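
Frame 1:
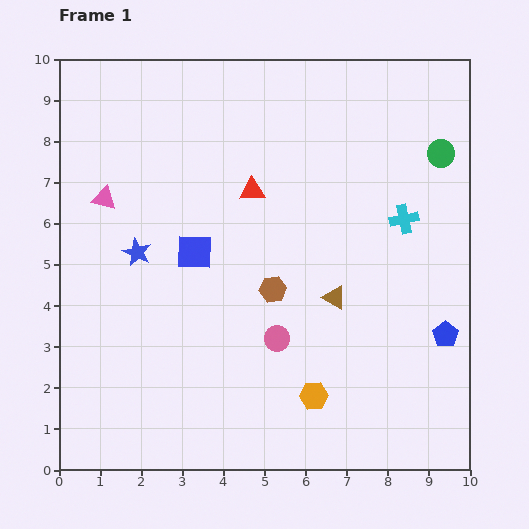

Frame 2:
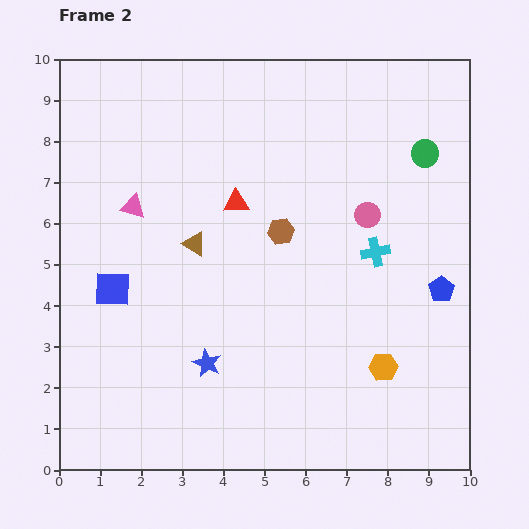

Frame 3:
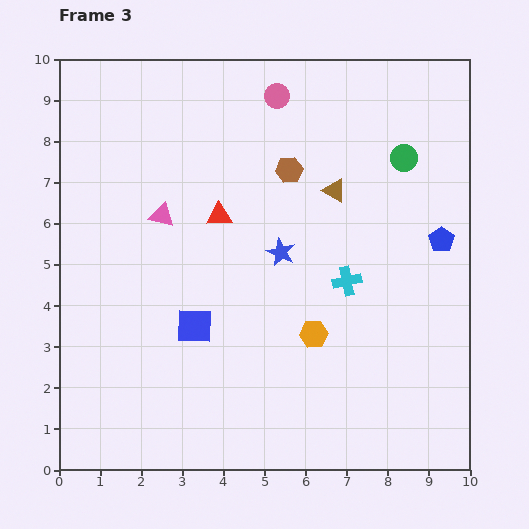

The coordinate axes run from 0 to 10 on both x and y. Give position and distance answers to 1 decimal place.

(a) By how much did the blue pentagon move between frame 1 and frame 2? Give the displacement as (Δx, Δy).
(-0.1, 1.1)

The blue pentagon was at (9.4, 3.3) in frame 1 and (9.3, 4.4) in frame 2.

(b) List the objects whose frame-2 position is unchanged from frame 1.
none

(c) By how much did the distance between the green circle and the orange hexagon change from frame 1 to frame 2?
-1.4

Distance in frame 1: 6.7. Distance in frame 2: 5.3.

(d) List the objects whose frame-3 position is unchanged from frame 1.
none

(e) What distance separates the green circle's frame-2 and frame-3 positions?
0.5

The green circle moved from (8.9, 7.7) to (8.4, 7.6), a distance of √(0.5² + 0.1²) ≈ 0.5.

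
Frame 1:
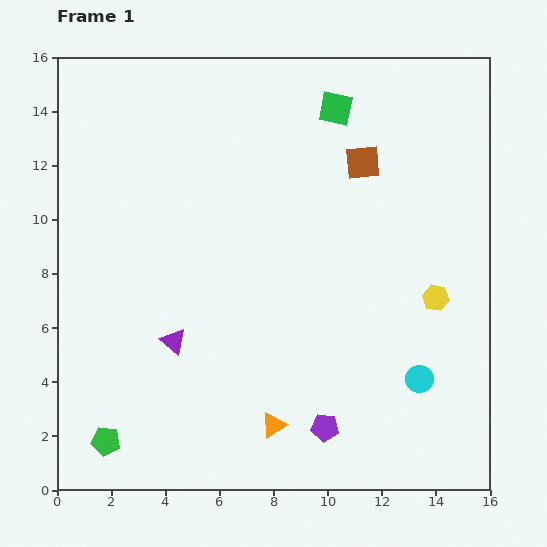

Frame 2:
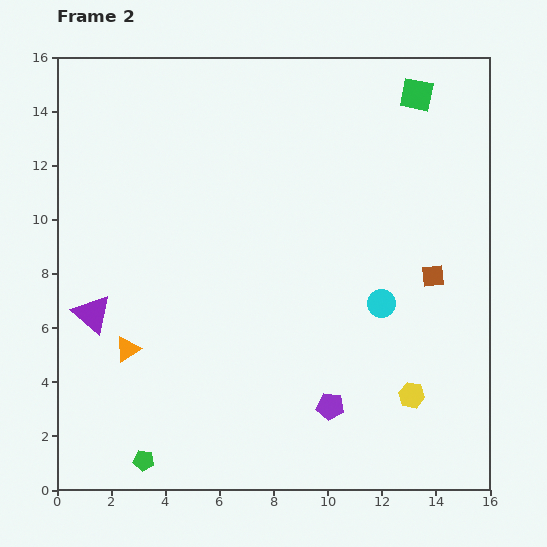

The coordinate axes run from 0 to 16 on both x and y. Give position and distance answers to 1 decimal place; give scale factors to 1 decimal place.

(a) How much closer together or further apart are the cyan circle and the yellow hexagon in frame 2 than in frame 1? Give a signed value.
+0.5

Distance in frame 1: 3.1. Distance in frame 2: 3.6.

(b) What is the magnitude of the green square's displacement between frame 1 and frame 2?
3.0

The green square moved from (10.3, 14.1) to (13.3, 14.6), a distance of √(3.0² + 0.5²) ≈ 3.0.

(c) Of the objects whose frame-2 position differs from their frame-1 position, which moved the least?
the purple pentagon

(moved 0.8)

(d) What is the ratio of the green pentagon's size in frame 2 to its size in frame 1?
0.7×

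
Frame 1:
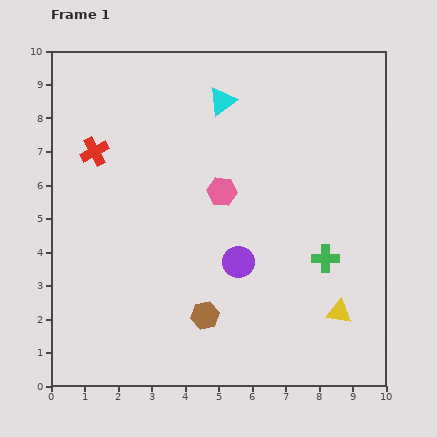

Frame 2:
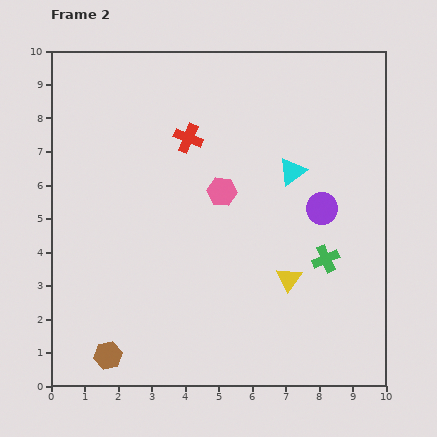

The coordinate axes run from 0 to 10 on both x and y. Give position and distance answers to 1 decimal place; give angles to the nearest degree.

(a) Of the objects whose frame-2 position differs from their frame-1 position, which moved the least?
the yellow triangle

(moved 1.8)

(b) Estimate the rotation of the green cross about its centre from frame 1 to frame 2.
23° counter-clockwise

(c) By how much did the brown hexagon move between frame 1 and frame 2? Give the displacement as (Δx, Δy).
(-2.9, -1.2)

The brown hexagon was at (4.6, 2.1) in frame 1 and (1.7, 0.9) in frame 2.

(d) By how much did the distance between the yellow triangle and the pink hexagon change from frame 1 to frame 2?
-1.7

Distance in frame 1: 5.0. Distance in frame 2: 3.3.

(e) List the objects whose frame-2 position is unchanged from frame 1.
the green cross, the pink hexagon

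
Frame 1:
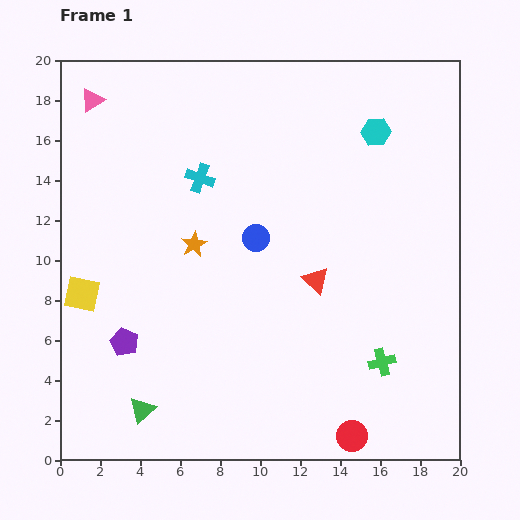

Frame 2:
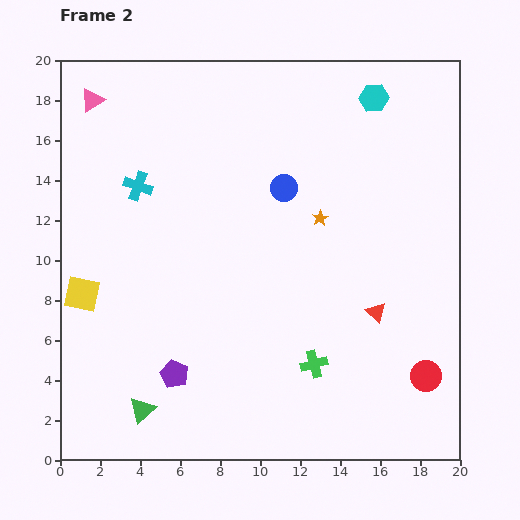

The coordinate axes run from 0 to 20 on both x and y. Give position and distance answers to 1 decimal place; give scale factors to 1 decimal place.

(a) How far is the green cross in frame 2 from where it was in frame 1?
3.4

The green cross moved from (16.1, 4.9) to (12.7, 4.8), a distance of √(3.4² + 0.1²) ≈ 3.4.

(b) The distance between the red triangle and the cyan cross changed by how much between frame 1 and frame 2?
+5.8

Distance in frame 1: 7.7. Distance in frame 2: 13.5.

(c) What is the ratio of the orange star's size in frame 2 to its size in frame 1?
0.6×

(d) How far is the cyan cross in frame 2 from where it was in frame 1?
3.1

The cyan cross moved from (7.0, 14.1) to (3.9, 13.7), a distance of √(3.1² + 0.4²) ≈ 3.1.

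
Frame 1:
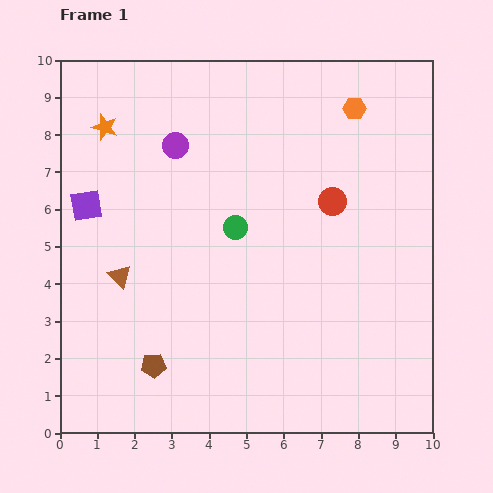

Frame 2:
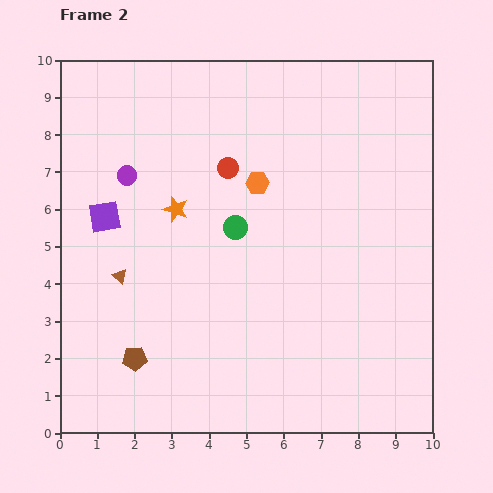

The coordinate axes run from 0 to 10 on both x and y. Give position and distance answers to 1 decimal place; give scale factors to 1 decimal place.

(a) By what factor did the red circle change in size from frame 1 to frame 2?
0.8×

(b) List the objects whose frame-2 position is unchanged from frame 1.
the brown triangle, the green circle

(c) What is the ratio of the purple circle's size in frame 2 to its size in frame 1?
0.8×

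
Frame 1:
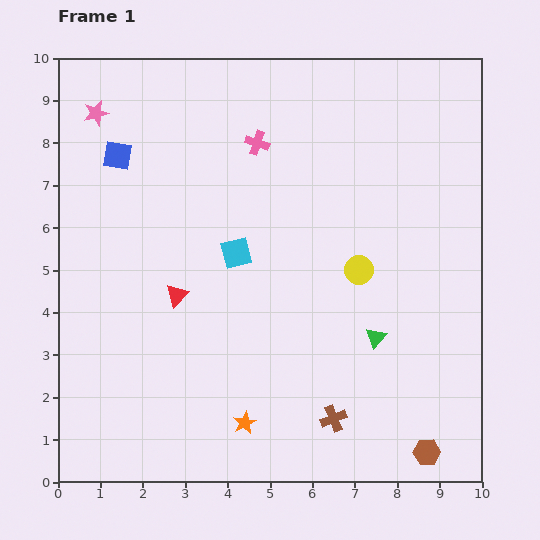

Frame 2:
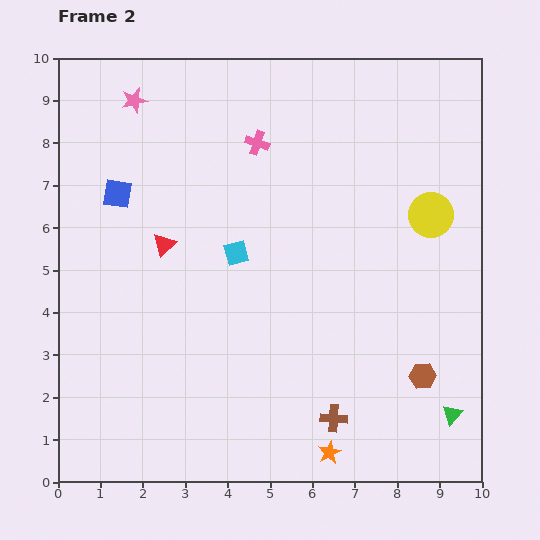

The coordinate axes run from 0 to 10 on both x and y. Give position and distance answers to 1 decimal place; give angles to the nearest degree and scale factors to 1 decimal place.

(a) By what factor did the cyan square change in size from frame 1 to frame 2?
0.8×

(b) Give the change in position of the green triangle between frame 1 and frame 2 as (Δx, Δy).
(1.8, -1.8)

The green triangle was at (7.5, 3.4) in frame 1 and (9.3, 1.6) in frame 2.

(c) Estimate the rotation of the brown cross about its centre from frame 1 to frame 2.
24° clockwise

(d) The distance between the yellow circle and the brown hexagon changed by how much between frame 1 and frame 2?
-0.8

Distance in frame 1: 4.6. Distance in frame 2: 3.8.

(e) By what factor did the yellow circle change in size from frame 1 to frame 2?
1.6×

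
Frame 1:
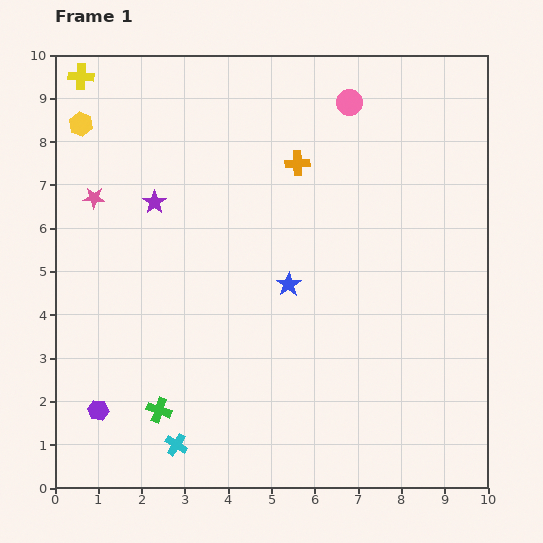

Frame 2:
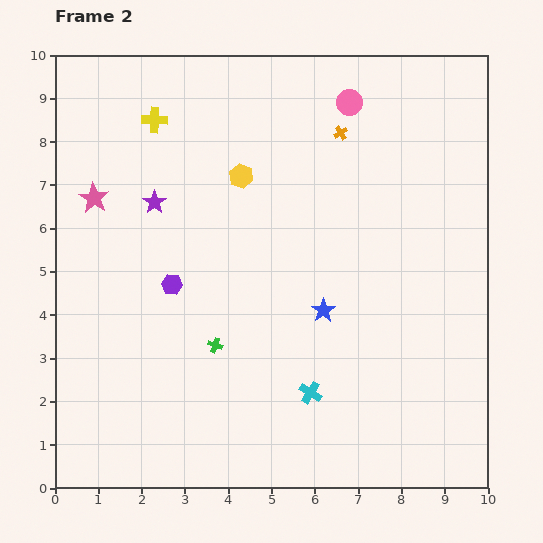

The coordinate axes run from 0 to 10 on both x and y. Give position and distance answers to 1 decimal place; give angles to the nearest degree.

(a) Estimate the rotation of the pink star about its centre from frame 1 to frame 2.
27° clockwise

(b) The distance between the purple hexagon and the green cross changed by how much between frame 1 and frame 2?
+0.3

Distance in frame 1: 1.4. Distance in frame 2: 1.7.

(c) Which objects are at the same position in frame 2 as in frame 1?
the pink star, the pink circle, the purple star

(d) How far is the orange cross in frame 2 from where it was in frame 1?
1.2

The orange cross moved from (5.6, 7.5) to (6.6, 8.2), a distance of √(1.0² + 0.7²) ≈ 1.2.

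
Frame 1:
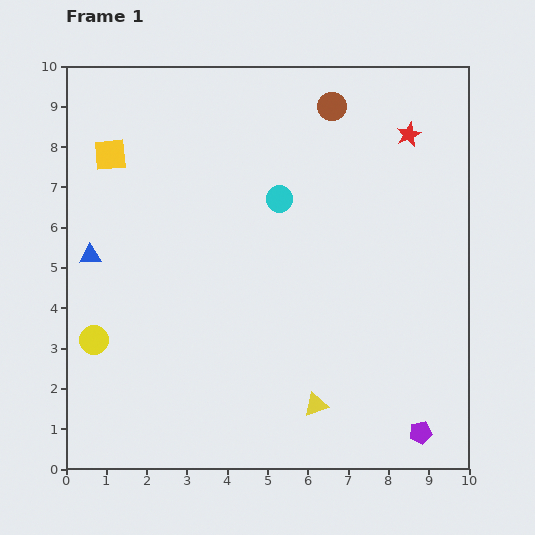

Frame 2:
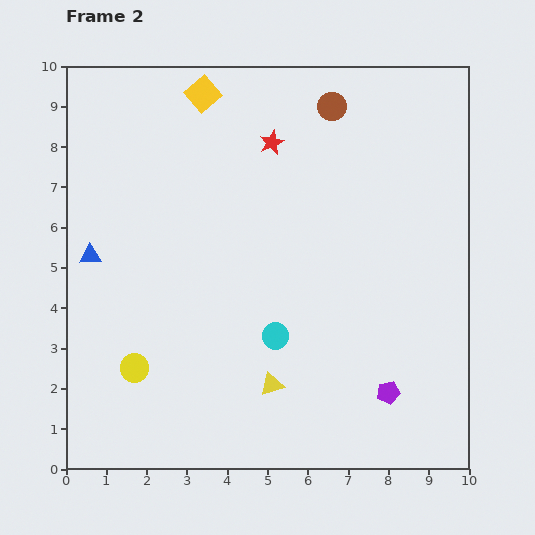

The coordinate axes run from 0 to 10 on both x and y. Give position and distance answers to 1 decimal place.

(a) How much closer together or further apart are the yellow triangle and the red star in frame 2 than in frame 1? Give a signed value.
-1.1

Distance in frame 1: 7.1. Distance in frame 2: 6.0.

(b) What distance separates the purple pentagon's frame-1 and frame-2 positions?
1.3

The purple pentagon moved from (8.8, 0.9) to (8.0, 1.9), a distance of √(0.8² + 1.0²) ≈ 1.3.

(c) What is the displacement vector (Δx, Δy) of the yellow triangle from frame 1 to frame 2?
(-1.1, 0.5)

The yellow triangle was at (6.2, 1.6) in frame 1 and (5.1, 2.1) in frame 2.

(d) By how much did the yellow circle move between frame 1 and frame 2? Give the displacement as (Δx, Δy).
(1.0, -0.7)

The yellow circle was at (0.7, 3.2) in frame 1 and (1.7, 2.5) in frame 2.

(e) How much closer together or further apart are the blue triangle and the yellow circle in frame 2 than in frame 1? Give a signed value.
+0.9

Distance in frame 1: 2.1. Distance in frame 2: 3.0.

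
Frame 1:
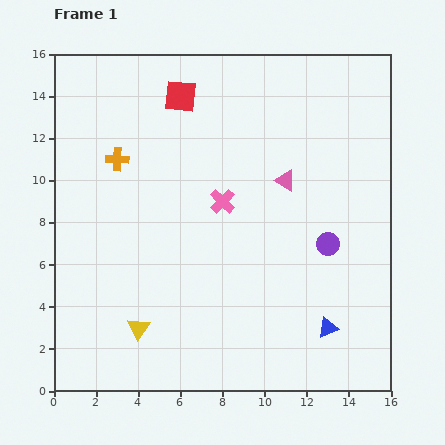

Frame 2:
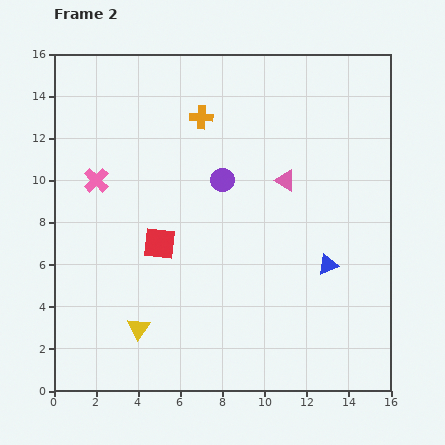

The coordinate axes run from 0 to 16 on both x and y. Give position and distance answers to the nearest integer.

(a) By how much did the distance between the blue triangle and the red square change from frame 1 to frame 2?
-5

Distance in frame 1: 13. Distance in frame 2: 8.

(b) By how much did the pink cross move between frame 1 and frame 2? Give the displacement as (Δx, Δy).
(-6, 1)

The pink cross was at (8, 9) in frame 1 and (2, 10) in frame 2.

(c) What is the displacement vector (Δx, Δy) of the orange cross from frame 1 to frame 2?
(4, 2)

The orange cross was at (3, 11) in frame 1 and (7, 13) in frame 2.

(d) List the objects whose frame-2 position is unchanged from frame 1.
the yellow triangle, the pink triangle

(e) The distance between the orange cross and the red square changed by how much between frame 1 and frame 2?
+2

Distance in frame 1: 4. Distance in frame 2: 6.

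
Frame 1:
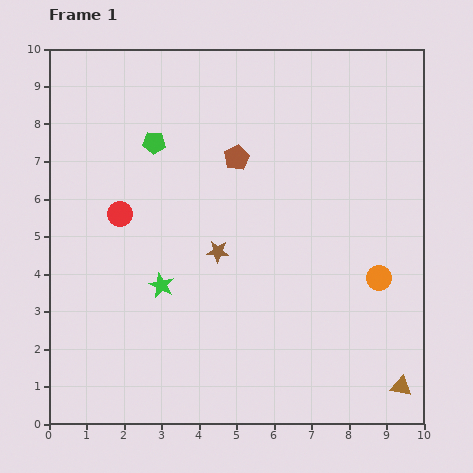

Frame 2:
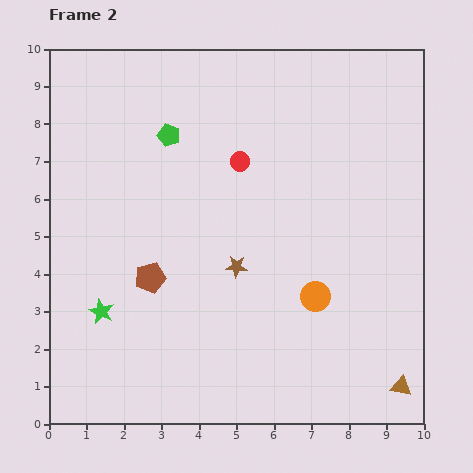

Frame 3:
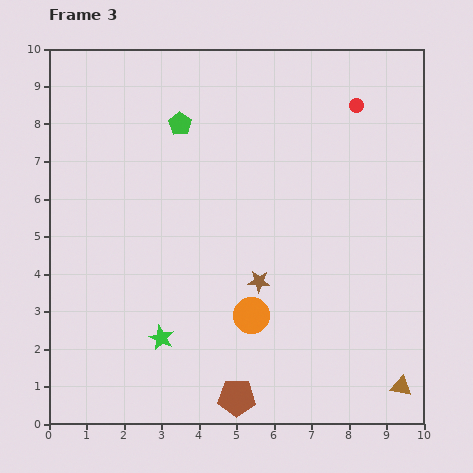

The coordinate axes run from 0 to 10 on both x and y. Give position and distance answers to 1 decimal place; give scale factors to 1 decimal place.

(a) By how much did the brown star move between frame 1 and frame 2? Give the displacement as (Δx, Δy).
(0.5, -0.4)

The brown star was at (4.5, 4.6) in frame 1 and (5.0, 4.2) in frame 2.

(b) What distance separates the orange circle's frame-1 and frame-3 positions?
3.5

The orange circle moved from (8.8, 3.9) to (5.4, 2.9), a distance of √(3.4² + 1.0²) ≈ 3.5.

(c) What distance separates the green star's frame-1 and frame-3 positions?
1.4

The green star moved from (3.0, 3.7) to (3.0, 2.3), a distance of √(0.0² + 1.4²) ≈ 1.4.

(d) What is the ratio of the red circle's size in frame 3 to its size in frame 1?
0.6×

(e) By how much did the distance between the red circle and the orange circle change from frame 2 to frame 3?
+2.2

Distance in frame 2: 4.1. Distance in frame 3: 6.3.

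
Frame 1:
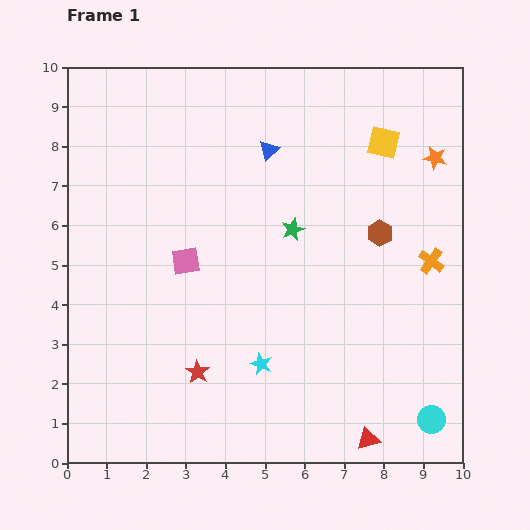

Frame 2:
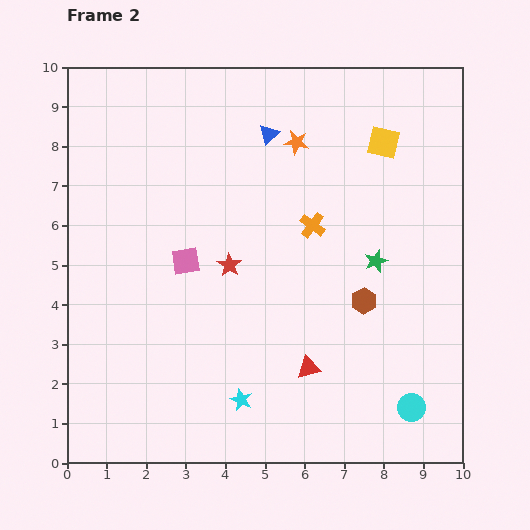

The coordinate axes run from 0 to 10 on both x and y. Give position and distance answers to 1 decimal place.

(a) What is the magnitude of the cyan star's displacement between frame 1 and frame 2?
1.0

The cyan star moved from (4.9, 2.5) to (4.4, 1.6), a distance of √(0.5² + 0.9²) ≈ 1.0.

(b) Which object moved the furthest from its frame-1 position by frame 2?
the orange star

(moved 3.5; next 3.1)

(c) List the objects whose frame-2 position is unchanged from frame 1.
the yellow square, the pink square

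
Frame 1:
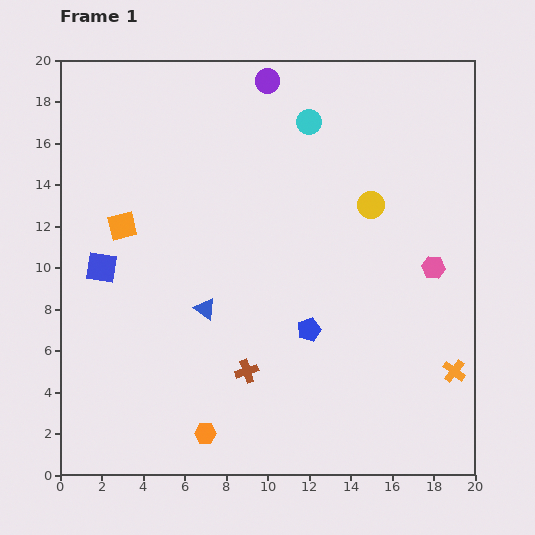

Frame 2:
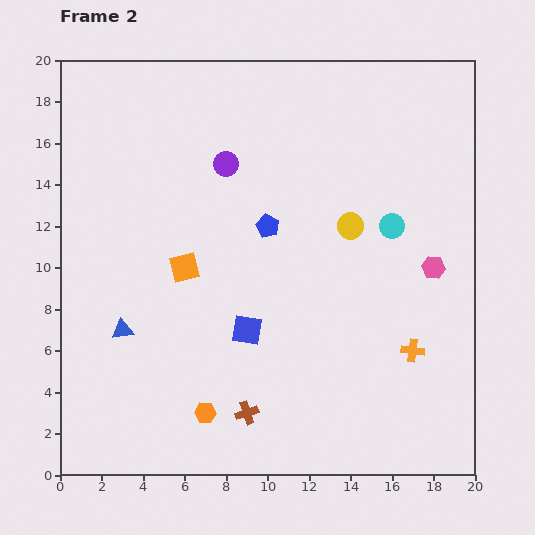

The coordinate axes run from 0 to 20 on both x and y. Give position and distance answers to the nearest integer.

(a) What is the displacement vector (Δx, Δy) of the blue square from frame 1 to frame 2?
(7, -3)

The blue square was at (2, 10) in frame 1 and (9, 7) in frame 2.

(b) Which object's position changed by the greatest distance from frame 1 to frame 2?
the blue square

(moved 8; next 6)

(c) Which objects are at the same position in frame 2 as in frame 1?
the pink hexagon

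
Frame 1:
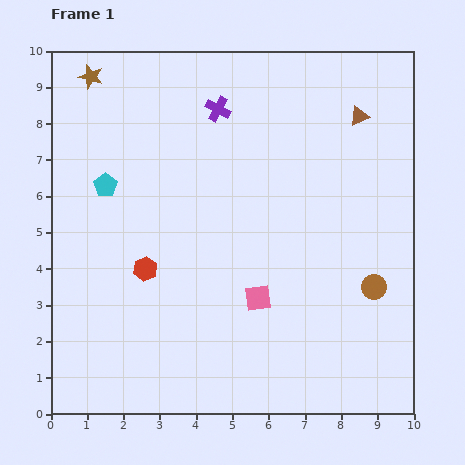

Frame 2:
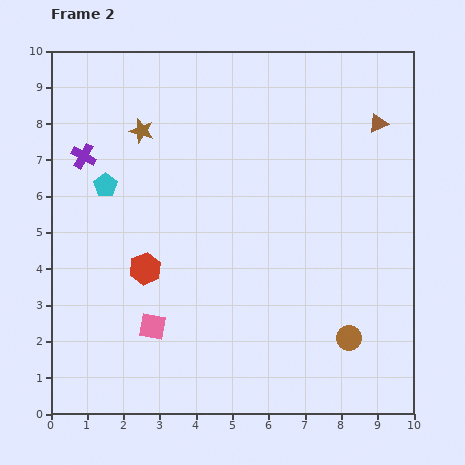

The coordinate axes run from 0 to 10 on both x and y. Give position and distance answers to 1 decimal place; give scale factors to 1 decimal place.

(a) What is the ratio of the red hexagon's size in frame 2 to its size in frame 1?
1.3×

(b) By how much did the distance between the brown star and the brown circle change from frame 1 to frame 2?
-1.6

Distance in frame 1: 9.7. Distance in frame 2: 8.1.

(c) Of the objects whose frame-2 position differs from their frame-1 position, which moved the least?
the brown triangle

(moved 0.5)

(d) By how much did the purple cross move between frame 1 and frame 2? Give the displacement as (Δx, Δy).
(-3.7, -1.3)

The purple cross was at (4.6, 8.4) in frame 1 and (0.9, 7.1) in frame 2.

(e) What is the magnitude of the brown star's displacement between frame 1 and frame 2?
2.1

The brown star moved from (1.1, 9.3) to (2.5, 7.8), a distance of √(1.4² + 1.5²) ≈ 2.1.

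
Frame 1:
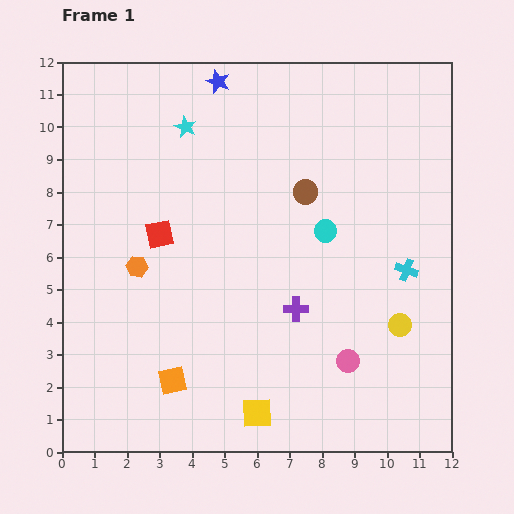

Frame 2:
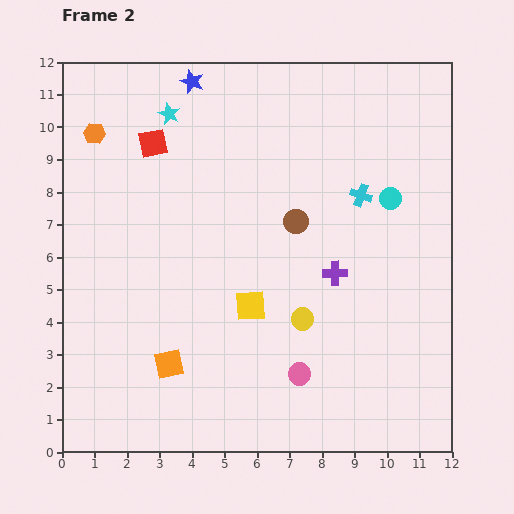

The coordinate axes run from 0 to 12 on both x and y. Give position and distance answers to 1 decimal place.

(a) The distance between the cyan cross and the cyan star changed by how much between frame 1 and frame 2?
-1.7

Distance in frame 1: 8.1. Distance in frame 2: 6.4.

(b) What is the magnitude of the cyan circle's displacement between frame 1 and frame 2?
2.2

The cyan circle moved from (8.1, 6.8) to (10.1, 7.8), a distance of √(2.0² + 1.0²) ≈ 2.2.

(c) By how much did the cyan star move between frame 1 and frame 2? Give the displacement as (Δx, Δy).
(-0.5, 0.4)

The cyan star was at (3.8, 10.0) in frame 1 and (3.3, 10.4) in frame 2.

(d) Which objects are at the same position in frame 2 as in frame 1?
none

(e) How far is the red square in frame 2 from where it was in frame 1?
2.8

The red square moved from (3.0, 6.7) to (2.8, 9.5), a distance of √(0.2² + 2.8²) ≈ 2.8.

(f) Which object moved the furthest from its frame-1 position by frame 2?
the orange hexagon

(moved 4.3; next 3.3)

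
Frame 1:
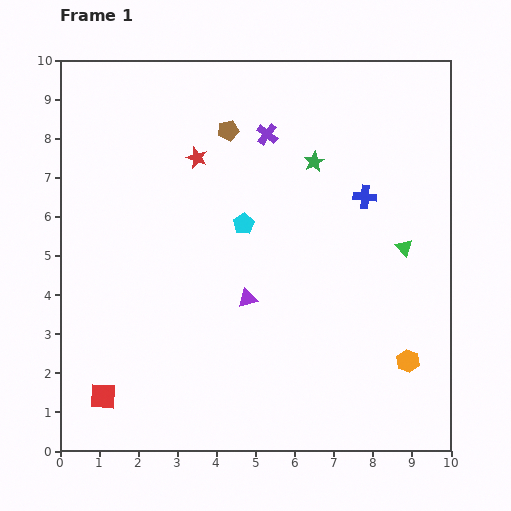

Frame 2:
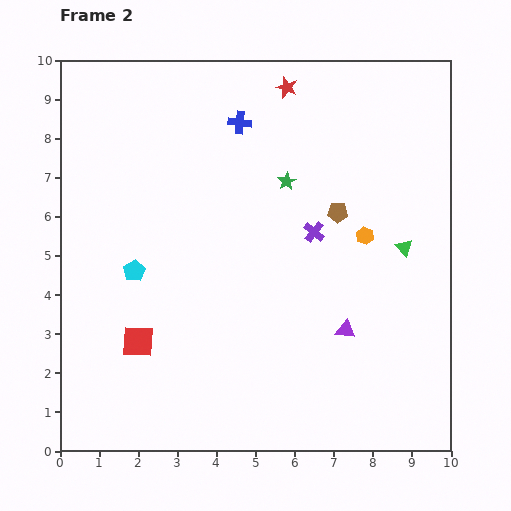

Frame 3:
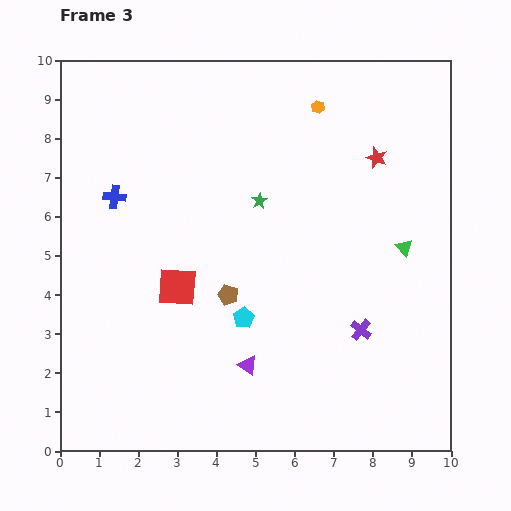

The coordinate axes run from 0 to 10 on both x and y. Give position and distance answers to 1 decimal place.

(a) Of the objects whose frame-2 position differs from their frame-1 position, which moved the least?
the green star

(moved 0.9)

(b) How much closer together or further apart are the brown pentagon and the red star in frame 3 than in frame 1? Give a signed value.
+4.1

Distance in frame 1: 1.1. Distance in frame 3: 5.2.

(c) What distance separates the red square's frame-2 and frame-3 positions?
1.7

The red square moved from (2.0, 2.8) to (3.0, 4.2), a distance of √(1.0² + 1.4²) ≈ 1.7.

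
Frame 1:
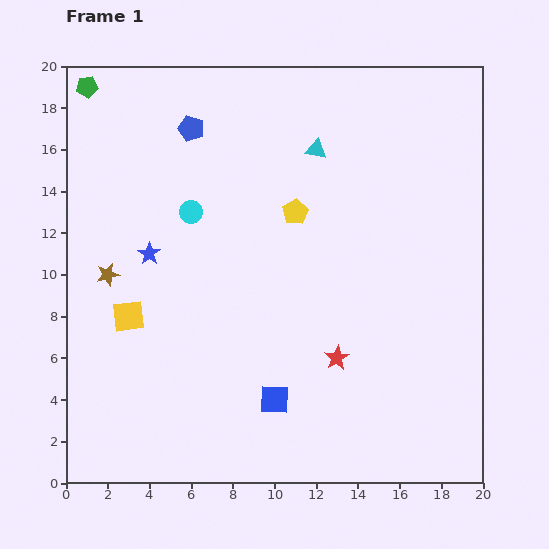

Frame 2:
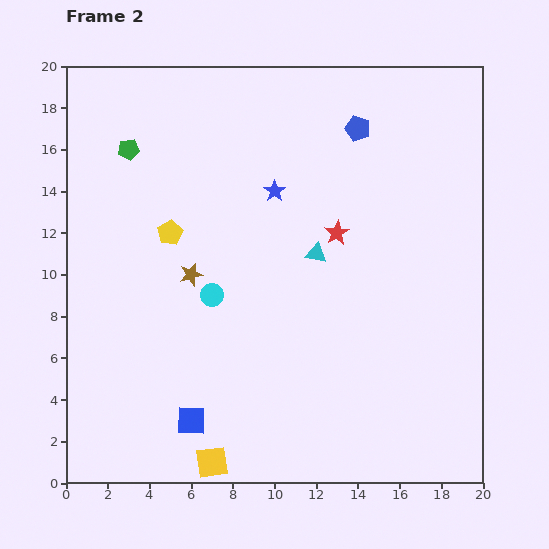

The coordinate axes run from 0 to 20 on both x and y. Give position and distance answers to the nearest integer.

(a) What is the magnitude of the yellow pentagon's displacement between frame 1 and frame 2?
6

The yellow pentagon moved from (11, 13) to (5, 12), a distance of √(6² + 1²) ≈ 6.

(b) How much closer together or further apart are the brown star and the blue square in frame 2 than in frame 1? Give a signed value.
-3

Distance in frame 1: 10. Distance in frame 2: 7.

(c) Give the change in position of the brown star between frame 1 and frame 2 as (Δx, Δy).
(4, 0)

The brown star was at (2, 10) in frame 1 and (6, 10) in frame 2.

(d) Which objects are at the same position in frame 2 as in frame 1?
none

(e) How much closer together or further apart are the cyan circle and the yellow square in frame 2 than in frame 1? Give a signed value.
+2

Distance in frame 1: 6. Distance in frame 2: 8.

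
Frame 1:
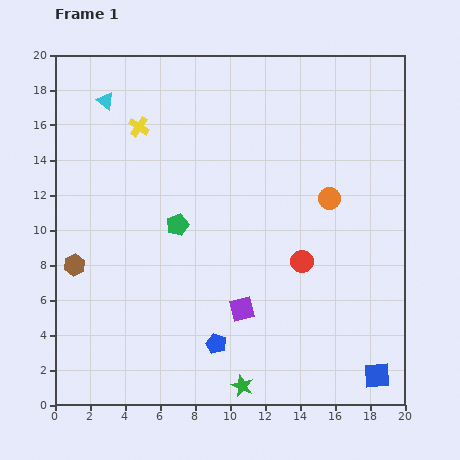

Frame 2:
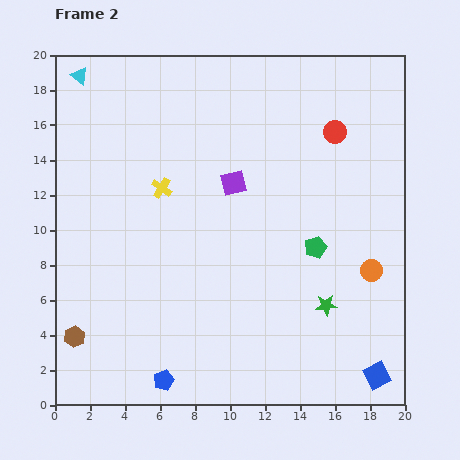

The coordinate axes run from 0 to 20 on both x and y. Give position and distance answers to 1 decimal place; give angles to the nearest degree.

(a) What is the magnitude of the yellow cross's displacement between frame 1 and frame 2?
3.7

The yellow cross moved from (4.8, 15.9) to (6.1, 12.4), a distance of √(1.3² + 3.5²) ≈ 3.7.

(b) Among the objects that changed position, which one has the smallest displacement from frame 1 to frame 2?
the cyan triangle

(moved 2.1)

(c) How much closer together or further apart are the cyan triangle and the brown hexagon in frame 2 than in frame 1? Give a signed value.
+5.3

Distance in frame 1: 9.6. Distance in frame 2: 14.9.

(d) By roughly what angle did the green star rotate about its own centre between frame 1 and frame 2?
29° counter-clockwise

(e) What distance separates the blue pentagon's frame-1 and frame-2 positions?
3.7

The blue pentagon moved from (9.2, 3.5) to (6.2, 1.4), a distance of √(3.0² + 2.1²) ≈ 3.7.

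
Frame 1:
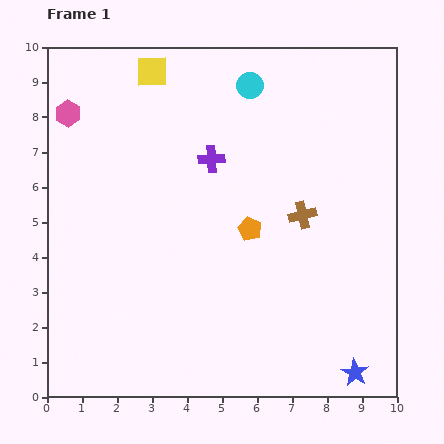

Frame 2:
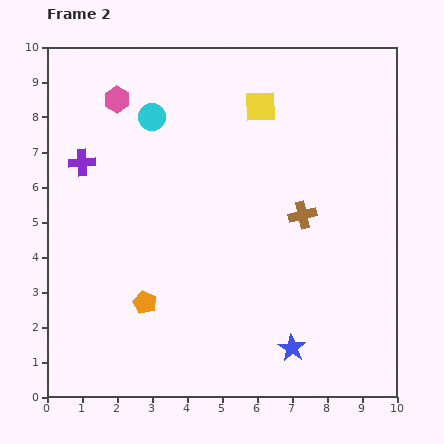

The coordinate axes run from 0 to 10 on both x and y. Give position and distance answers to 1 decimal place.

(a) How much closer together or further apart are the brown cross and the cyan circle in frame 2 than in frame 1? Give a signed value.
+1.1

Distance in frame 1: 4.0. Distance in frame 2: 5.1.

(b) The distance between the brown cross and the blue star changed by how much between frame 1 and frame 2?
-0.9

Distance in frame 1: 4.7. Distance in frame 2: 3.8.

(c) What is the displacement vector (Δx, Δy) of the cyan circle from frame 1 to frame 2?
(-2.8, -0.9)

The cyan circle was at (5.8, 8.9) in frame 1 and (3.0, 8.0) in frame 2.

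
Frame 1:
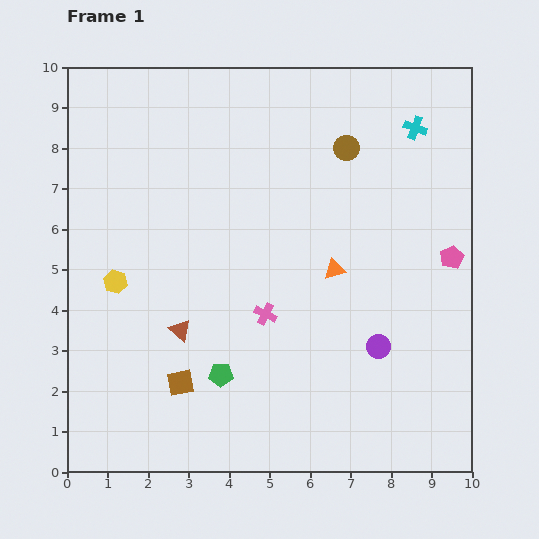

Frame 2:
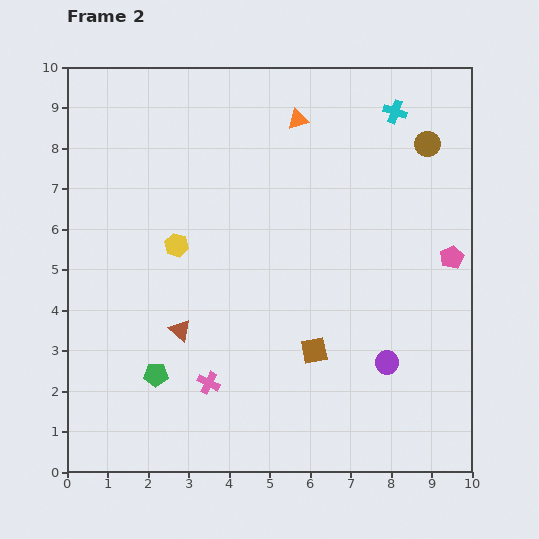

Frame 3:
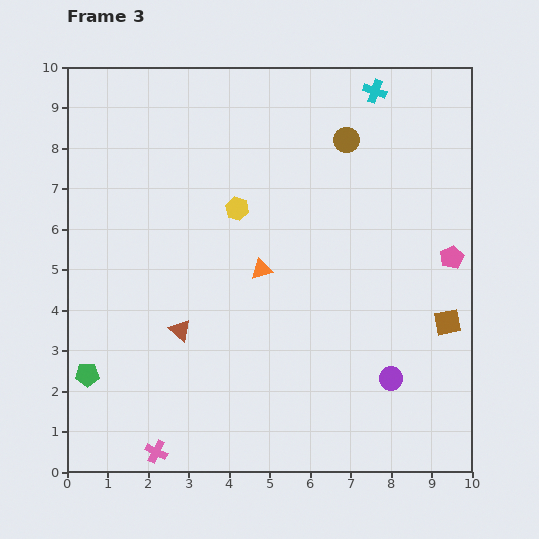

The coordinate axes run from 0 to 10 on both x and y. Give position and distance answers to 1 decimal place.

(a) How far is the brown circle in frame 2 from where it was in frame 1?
2.0

The brown circle moved from (6.9, 8.0) to (8.9, 8.1), a distance of √(2.0² + 0.1²) ≈ 2.0.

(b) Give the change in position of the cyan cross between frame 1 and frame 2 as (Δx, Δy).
(-0.5, 0.4)

The cyan cross was at (8.6, 8.5) in frame 1 and (8.1, 8.9) in frame 2.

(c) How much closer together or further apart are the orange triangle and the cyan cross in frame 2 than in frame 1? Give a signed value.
-1.6

Distance in frame 1: 4.0. Distance in frame 2: 2.4.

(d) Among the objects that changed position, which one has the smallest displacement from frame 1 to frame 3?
the brown circle

(moved 0.2)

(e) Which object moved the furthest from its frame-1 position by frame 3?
the brown square

(moved 6.8; next 4.3)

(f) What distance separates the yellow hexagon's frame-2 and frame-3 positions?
1.7

The yellow hexagon moved from (2.7, 5.6) to (4.2, 6.5), a distance of √(1.5² + 0.9²) ≈ 1.7.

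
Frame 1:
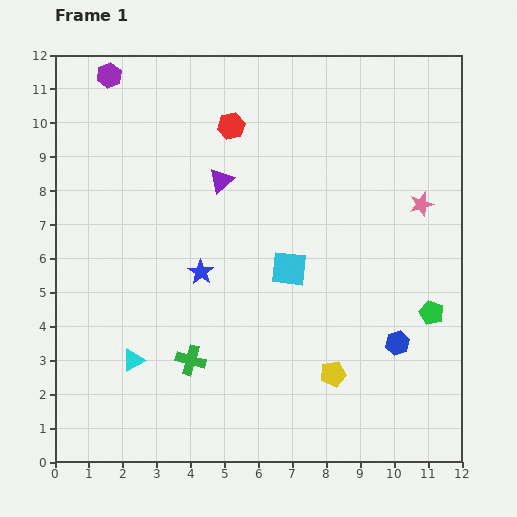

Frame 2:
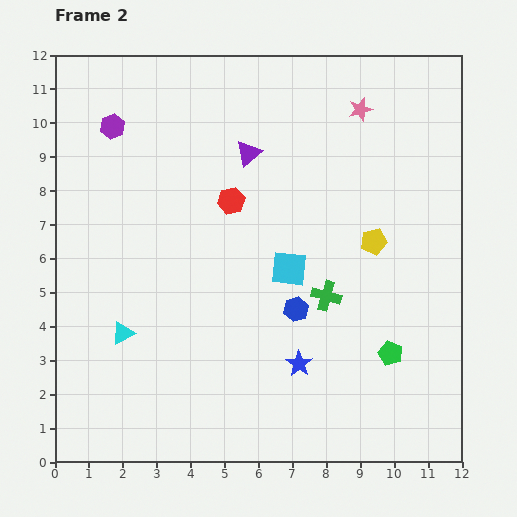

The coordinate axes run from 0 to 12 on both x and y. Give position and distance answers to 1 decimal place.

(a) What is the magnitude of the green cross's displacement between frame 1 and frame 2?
4.4

The green cross moved from (4.0, 3.0) to (8.0, 4.9), a distance of √(4.0² + 1.9²) ≈ 4.4.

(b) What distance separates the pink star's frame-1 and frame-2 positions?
3.3

The pink star moved from (10.8, 7.6) to (9.0, 10.4), a distance of √(1.8² + 2.8²) ≈ 3.3.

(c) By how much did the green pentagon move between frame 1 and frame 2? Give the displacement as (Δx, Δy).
(-1.2, -1.2)

The green pentagon was at (11.1, 4.4) in frame 1 and (9.9, 3.2) in frame 2.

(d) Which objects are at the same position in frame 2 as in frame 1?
the cyan square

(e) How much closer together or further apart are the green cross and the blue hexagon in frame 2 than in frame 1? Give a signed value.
-5.1

Distance in frame 1: 6.1. Distance in frame 2: 1.0.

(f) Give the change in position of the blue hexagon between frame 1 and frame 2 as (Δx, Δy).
(-3.0, 1.0)

The blue hexagon was at (10.1, 3.5) in frame 1 and (7.1, 4.5) in frame 2.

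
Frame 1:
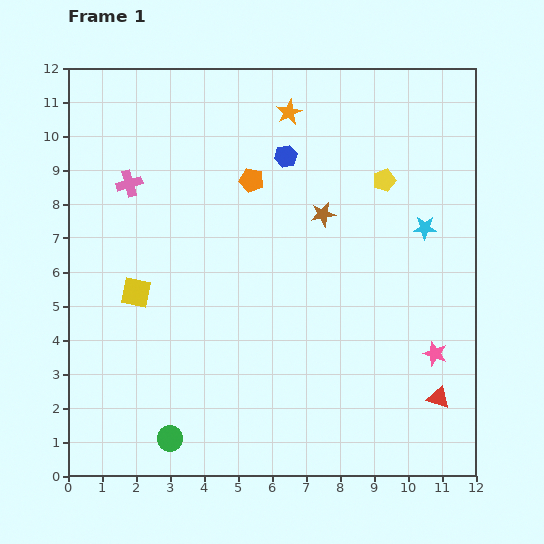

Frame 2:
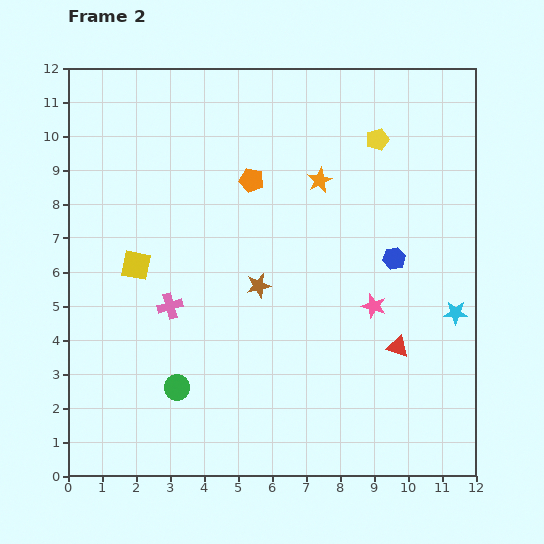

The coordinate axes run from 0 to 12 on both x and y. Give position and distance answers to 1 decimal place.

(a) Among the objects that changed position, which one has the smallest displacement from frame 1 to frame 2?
the yellow square

(moved 0.8)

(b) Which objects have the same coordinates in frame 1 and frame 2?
the orange pentagon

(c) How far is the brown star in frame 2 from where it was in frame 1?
2.8

The brown star moved from (7.5, 7.7) to (5.6, 5.6), a distance of √(1.9² + 2.1²) ≈ 2.8.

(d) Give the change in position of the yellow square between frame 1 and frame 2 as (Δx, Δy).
(0.0, 0.8)

The yellow square was at (2.0, 5.4) in frame 1 and (2.0, 6.2) in frame 2.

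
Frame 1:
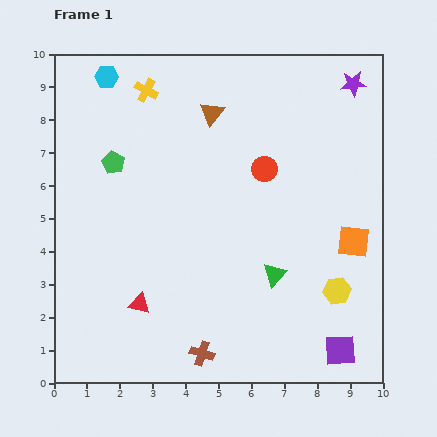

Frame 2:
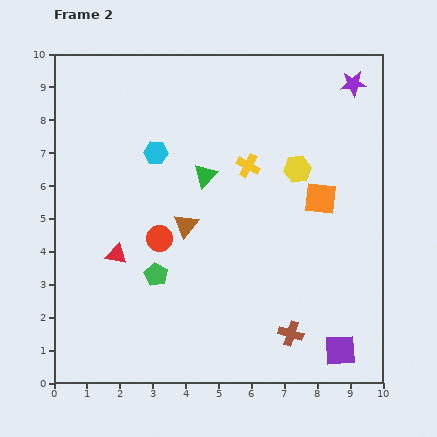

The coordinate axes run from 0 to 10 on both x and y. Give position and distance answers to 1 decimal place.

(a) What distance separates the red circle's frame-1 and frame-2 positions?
3.8

The red circle moved from (6.4, 6.5) to (3.2, 4.4), a distance of √(3.2² + 2.1²) ≈ 3.8.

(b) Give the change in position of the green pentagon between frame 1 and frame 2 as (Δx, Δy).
(1.3, -3.4)

The green pentagon was at (1.8, 6.7) in frame 1 and (3.1, 3.3) in frame 2.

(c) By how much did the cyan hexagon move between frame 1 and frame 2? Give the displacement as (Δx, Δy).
(1.5, -2.3)

The cyan hexagon was at (1.6, 9.3) in frame 1 and (3.1, 7.0) in frame 2.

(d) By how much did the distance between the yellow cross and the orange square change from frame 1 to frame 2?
-5.4

Distance in frame 1: 7.8. Distance in frame 2: 2.4.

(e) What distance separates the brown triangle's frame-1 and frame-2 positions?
3.5

The brown triangle moved from (4.8, 8.2) to (4.0, 4.8), a distance of √(0.8² + 3.4²) ≈ 3.5.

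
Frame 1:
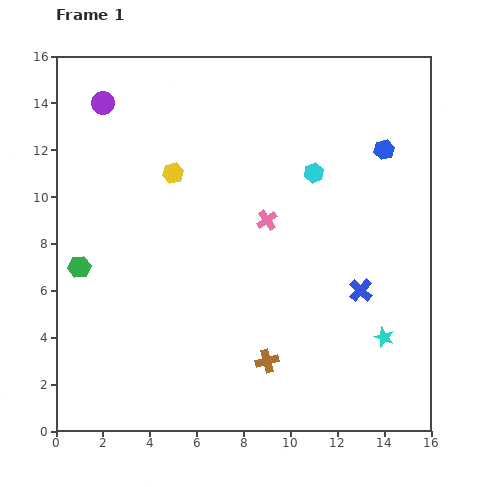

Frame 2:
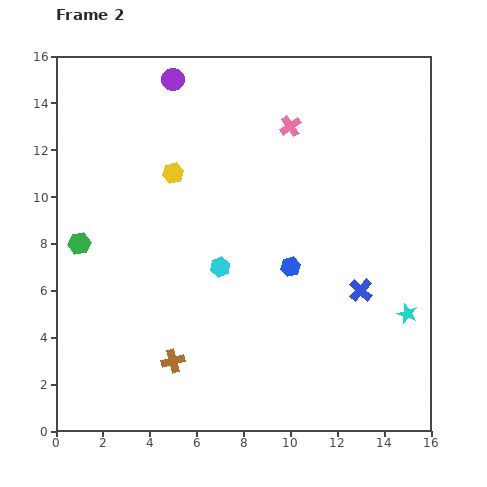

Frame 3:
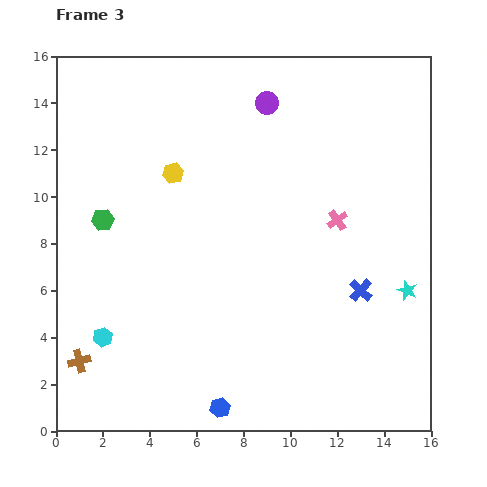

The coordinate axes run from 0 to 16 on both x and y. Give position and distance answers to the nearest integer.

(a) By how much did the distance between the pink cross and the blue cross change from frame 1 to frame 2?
+3

Distance in frame 1: 5. Distance in frame 2: 8.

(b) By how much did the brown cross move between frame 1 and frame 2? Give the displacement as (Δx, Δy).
(-4, 0)

The brown cross was at (9, 3) in frame 1 and (5, 3) in frame 2.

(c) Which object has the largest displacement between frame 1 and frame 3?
the blue hexagon

(moved 13; next 11)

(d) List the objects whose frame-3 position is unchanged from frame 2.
the blue cross, the yellow hexagon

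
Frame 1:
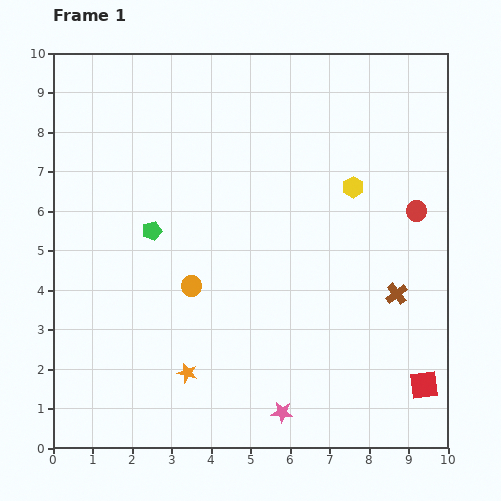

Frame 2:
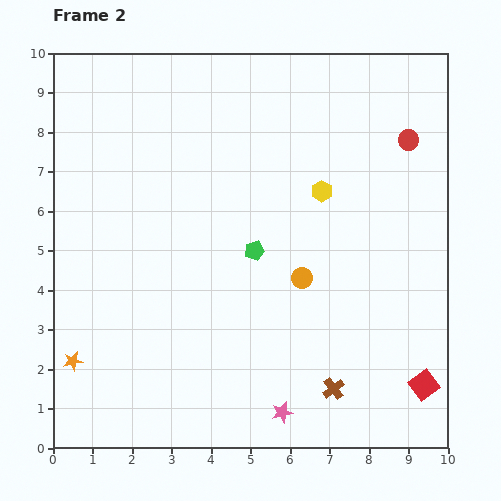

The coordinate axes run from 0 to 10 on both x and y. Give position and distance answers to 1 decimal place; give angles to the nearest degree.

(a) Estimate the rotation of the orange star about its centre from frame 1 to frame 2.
26° counter-clockwise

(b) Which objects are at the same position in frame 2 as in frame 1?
the red square, the pink star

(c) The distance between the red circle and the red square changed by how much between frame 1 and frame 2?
+1.8

Distance in frame 1: 4.4. Distance in frame 2: 6.2.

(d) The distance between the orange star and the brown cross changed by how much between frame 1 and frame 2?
+0.9

Distance in frame 1: 5.7. Distance in frame 2: 6.6.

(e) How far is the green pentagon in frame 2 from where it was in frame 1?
2.6

The green pentagon moved from (2.5, 5.5) to (5.1, 5.0), a distance of √(2.6² + 0.5²) ≈ 2.6.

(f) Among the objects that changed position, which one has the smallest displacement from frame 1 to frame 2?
the yellow hexagon

(moved 0.8)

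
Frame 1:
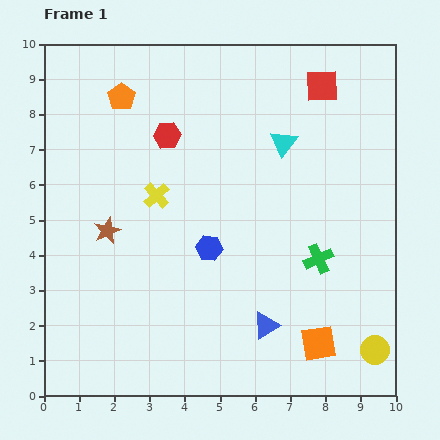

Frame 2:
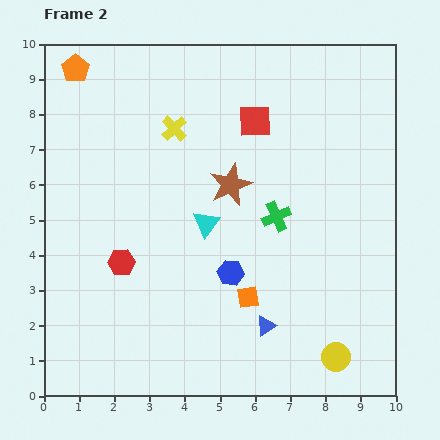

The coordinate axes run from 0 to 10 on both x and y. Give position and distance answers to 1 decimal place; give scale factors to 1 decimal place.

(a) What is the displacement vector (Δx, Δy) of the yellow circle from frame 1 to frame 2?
(-1.1, -0.2)

The yellow circle was at (9.4, 1.3) in frame 1 and (8.3, 1.1) in frame 2.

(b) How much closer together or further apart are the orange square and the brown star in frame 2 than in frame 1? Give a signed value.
-3.6

Distance in frame 1: 6.8. Distance in frame 2: 3.2.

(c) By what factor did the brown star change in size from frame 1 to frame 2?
1.6×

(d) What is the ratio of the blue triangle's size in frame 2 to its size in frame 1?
0.7×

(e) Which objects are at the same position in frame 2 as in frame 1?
the blue triangle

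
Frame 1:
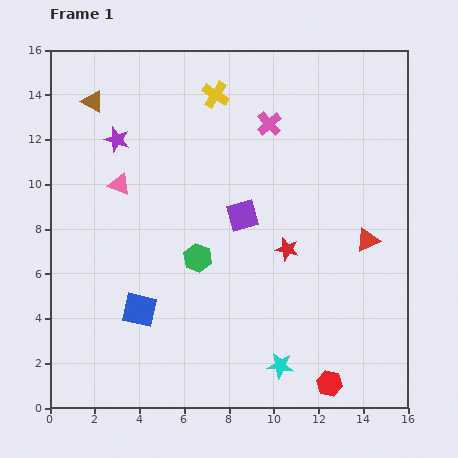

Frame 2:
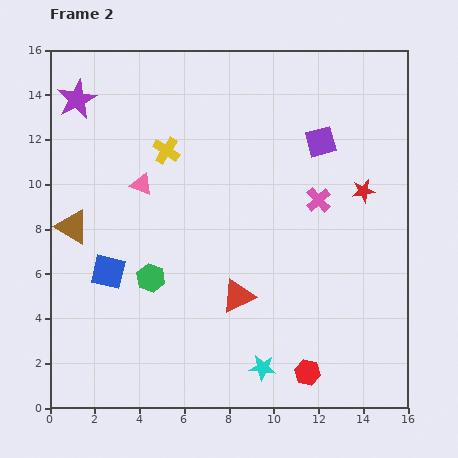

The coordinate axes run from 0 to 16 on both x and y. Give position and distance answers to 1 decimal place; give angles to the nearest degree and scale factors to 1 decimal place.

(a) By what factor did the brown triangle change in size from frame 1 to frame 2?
1.5×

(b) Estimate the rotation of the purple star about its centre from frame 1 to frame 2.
29° clockwise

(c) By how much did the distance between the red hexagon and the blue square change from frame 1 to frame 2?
+0.9

Distance in frame 1: 9.1. Distance in frame 2: 10.0.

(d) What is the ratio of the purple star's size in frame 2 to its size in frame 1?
1.6×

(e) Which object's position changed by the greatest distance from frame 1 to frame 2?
the red triangle

(moved 6.3; next 5.7)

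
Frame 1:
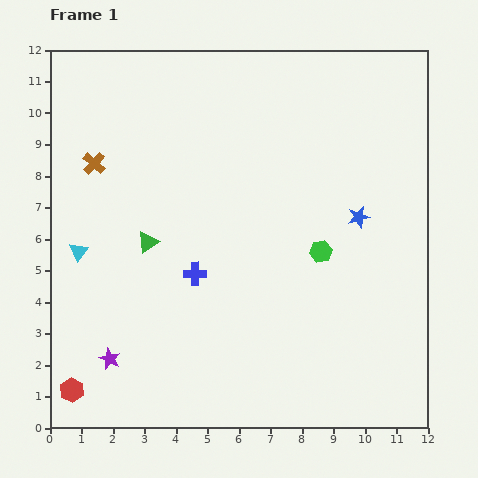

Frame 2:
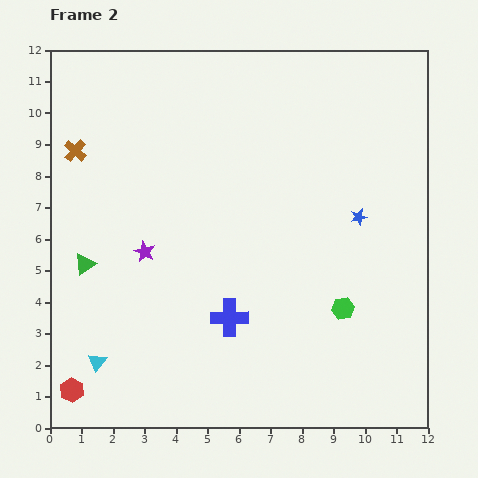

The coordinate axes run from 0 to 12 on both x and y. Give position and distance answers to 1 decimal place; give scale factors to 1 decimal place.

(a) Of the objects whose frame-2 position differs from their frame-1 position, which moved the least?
the brown cross

(moved 0.7)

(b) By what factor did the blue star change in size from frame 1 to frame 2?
0.8×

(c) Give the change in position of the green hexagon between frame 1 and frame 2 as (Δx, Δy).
(0.7, -1.8)

The green hexagon was at (8.6, 5.6) in frame 1 and (9.3, 3.8) in frame 2.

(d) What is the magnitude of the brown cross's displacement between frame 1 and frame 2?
0.7

The brown cross moved from (1.4, 8.4) to (0.8, 8.8), a distance of √(0.6² + 0.4²) ≈ 0.7.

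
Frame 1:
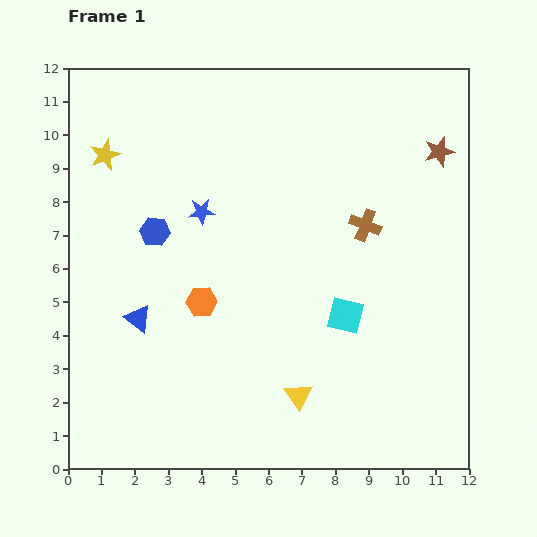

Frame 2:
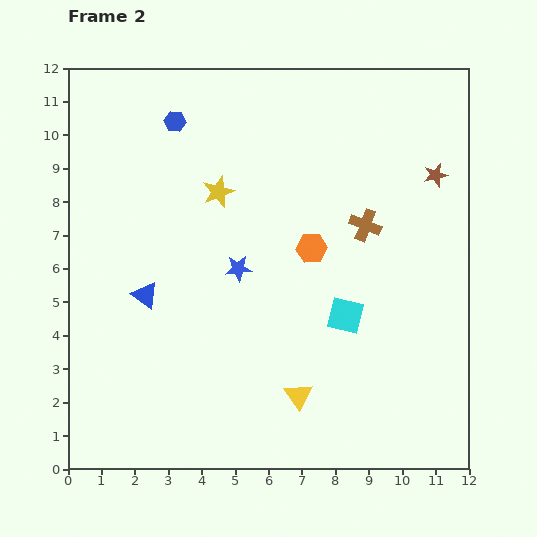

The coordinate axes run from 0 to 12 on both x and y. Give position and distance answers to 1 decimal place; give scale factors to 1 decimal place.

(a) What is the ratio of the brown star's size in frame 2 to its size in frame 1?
0.8×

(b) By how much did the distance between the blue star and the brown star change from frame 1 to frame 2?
-0.8

Distance in frame 1: 7.3. Distance in frame 2: 6.5.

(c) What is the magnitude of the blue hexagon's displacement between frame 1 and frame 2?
3.4

The blue hexagon moved from (2.6, 7.1) to (3.2, 10.4), a distance of √(0.6² + 3.3²) ≈ 3.4.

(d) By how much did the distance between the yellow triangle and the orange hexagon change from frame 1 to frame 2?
+0.4

Distance in frame 1: 4.0. Distance in frame 2: 4.4.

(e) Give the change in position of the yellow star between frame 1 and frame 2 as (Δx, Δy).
(3.4, -1.1)

The yellow star was at (1.1, 9.4) in frame 1 and (4.5, 8.3) in frame 2.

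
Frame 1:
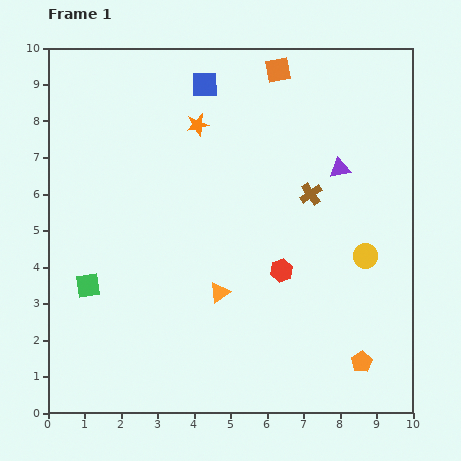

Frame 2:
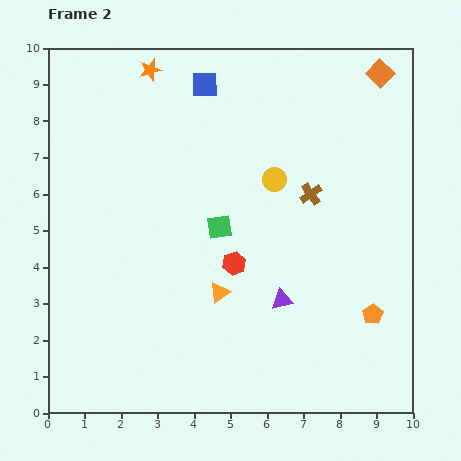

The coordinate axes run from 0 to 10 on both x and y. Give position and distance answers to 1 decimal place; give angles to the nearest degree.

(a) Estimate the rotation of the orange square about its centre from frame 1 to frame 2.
35° counter-clockwise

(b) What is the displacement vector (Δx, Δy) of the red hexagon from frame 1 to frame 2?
(-1.3, 0.2)

The red hexagon was at (6.4, 3.9) in frame 1 and (5.1, 4.1) in frame 2.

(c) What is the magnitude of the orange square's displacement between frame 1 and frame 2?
2.8

The orange square moved from (6.3, 9.4) to (9.1, 9.3), a distance of √(2.8² + 0.1²) ≈ 2.8.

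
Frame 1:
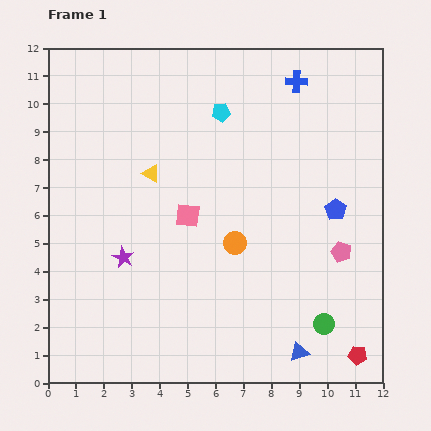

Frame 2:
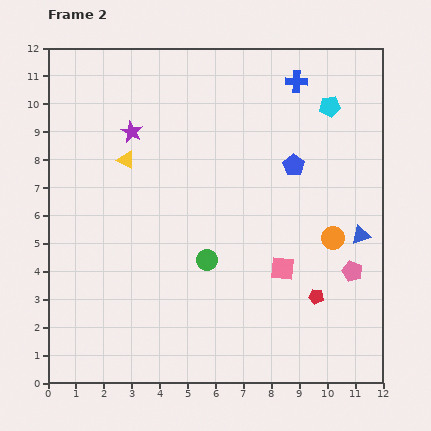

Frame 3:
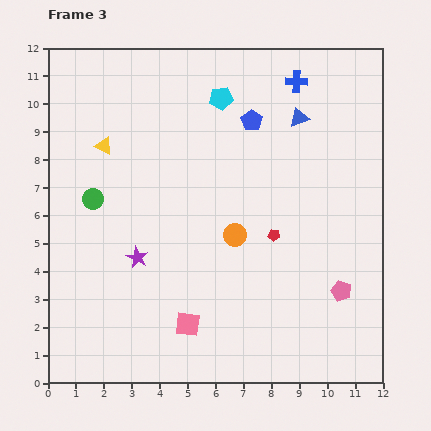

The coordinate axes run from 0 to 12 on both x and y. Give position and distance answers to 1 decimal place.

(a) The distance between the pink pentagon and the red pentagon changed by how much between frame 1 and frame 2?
-2.1

Distance in frame 1: 3.7. Distance in frame 2: 1.6.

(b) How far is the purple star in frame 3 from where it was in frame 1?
0.5

The purple star moved from (2.7, 4.5) to (3.2, 4.5), a distance of √(0.5² + 0.0²) ≈ 0.5.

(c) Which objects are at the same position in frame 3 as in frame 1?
the blue cross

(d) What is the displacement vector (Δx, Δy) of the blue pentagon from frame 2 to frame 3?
(-1.5, 1.6)

The blue pentagon was at (8.8, 7.8) in frame 2 and (7.3, 9.4) in frame 3.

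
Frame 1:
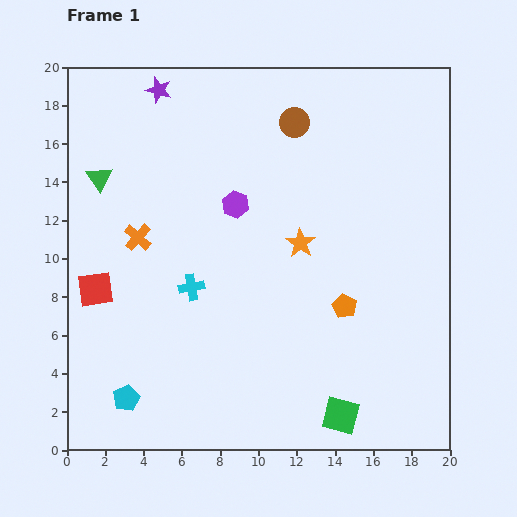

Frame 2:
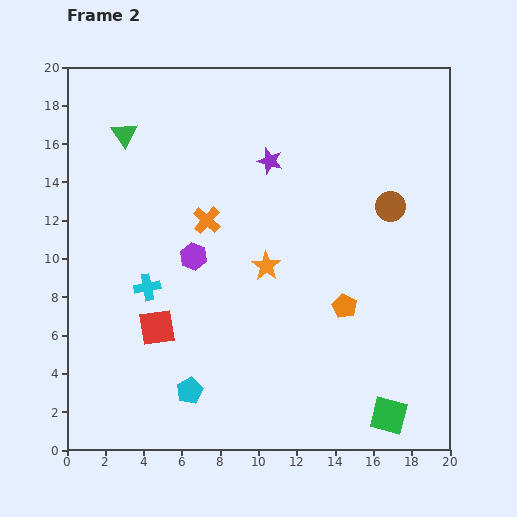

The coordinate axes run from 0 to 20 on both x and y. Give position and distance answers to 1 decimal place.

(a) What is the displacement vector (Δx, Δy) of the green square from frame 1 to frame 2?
(2.5, 0.0)

The green square was at (14.3, 1.8) in frame 1 and (16.8, 1.8) in frame 2.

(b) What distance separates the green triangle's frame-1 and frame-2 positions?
2.6

The green triangle moved from (1.7, 14.2) to (3.0, 16.5), a distance of √(1.3² + 2.3²) ≈ 2.6.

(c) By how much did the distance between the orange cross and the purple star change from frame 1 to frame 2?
-3.3

Distance in frame 1: 7.8. Distance in frame 2: 4.5.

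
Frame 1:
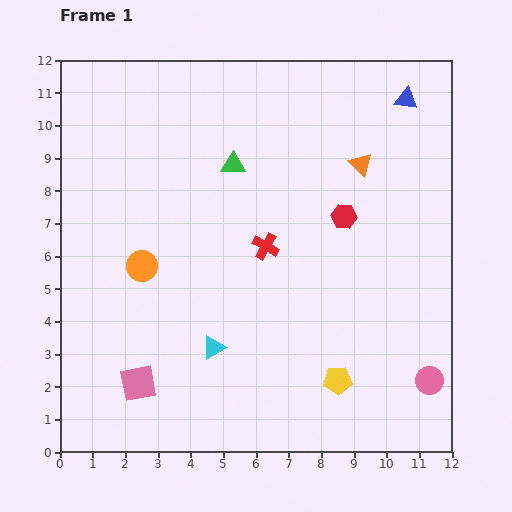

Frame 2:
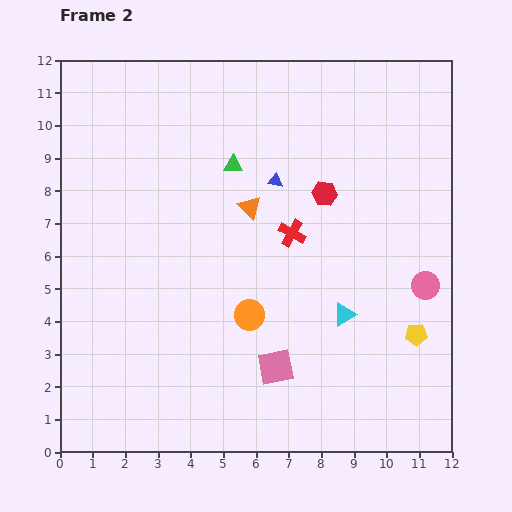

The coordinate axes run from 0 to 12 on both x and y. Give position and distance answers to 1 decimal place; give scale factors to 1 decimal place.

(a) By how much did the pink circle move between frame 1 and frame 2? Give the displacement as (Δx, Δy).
(-0.1, 2.9)

The pink circle was at (11.3, 2.2) in frame 1 and (11.2, 5.1) in frame 2.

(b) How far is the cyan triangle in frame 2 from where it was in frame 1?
4.1

The cyan triangle moved from (4.7, 3.2) to (8.7, 4.2), a distance of √(4.0² + 1.0²) ≈ 4.1.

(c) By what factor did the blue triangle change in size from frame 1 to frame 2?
0.6×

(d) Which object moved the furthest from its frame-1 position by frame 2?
the blue triangle

(moved 4.7; next 4.2)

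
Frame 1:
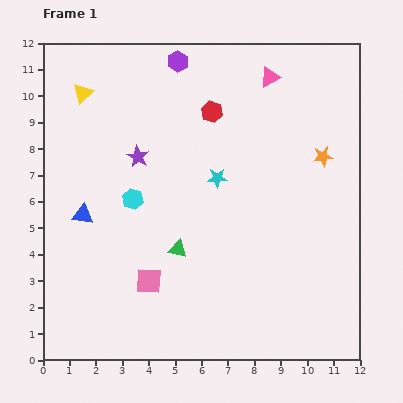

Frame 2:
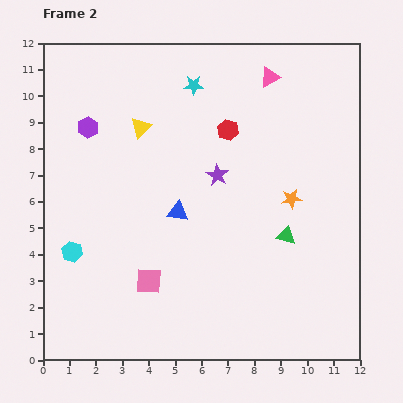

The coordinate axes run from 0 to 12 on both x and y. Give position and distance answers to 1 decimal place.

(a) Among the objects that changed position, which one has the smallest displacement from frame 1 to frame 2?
the red hexagon

(moved 0.9)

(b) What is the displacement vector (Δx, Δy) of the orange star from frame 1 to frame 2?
(-1.2, -1.6)

The orange star was at (10.6, 7.7) in frame 1 and (9.4, 6.1) in frame 2.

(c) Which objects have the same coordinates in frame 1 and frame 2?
the pink triangle, the pink square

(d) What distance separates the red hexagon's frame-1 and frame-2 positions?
0.9

The red hexagon moved from (6.4, 9.4) to (7.0, 8.7), a distance of √(0.6² + 0.7²) ≈ 0.9.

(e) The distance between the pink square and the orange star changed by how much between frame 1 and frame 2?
-1.9

Distance in frame 1: 8.1. Distance in frame 2: 6.2.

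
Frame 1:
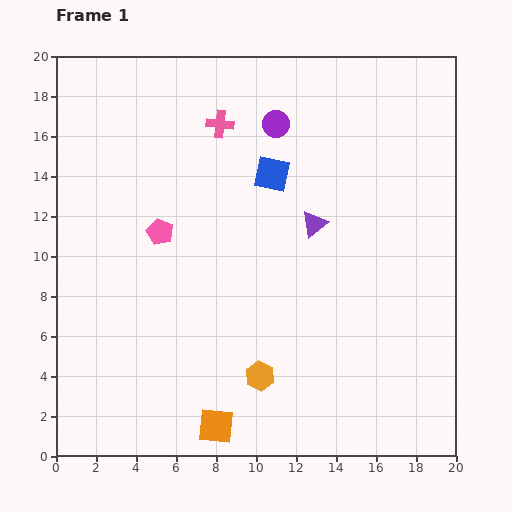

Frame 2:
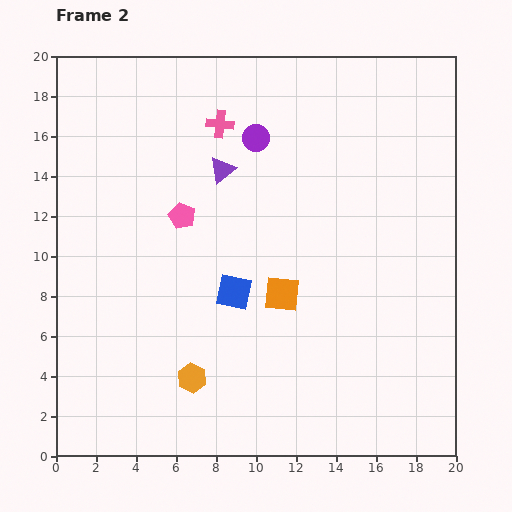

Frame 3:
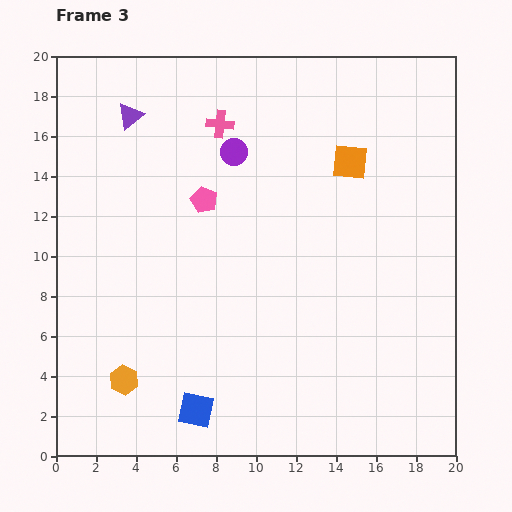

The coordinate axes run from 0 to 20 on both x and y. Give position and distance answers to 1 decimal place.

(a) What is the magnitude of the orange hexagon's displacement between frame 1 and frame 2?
3.4

The orange hexagon moved from (10.2, 4.0) to (6.8, 3.9), a distance of √(3.4² + 0.1²) ≈ 3.4.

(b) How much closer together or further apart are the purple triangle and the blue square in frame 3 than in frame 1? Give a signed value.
+11.8

Distance in frame 1: 3.3. Distance in frame 3: 15.1.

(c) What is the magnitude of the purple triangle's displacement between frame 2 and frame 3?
5.3

The purple triangle moved from (8.3, 14.3) to (3.7, 17.0), a distance of √(4.6² + 2.7²) ≈ 5.3.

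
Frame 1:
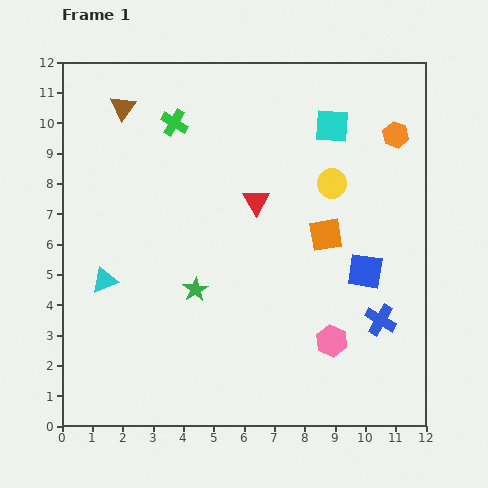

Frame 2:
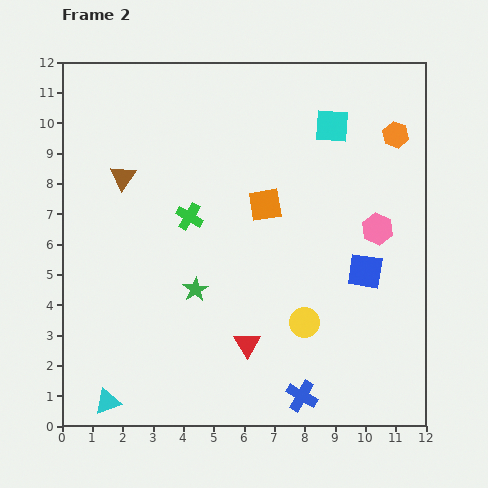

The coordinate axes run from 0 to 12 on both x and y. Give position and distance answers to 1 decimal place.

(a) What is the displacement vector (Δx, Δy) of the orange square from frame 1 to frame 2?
(-2.0, 1.0)

The orange square was at (8.7, 6.3) in frame 1 and (6.7, 7.3) in frame 2.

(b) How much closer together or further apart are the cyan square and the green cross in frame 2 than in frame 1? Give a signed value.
+0.4

Distance in frame 1: 5.2. Distance in frame 2: 5.6.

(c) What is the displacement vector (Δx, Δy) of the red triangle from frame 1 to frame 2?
(-0.3, -4.7)

The red triangle was at (6.4, 7.4) in frame 1 and (6.1, 2.7) in frame 2.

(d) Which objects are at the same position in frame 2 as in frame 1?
the green star, the cyan square, the orange hexagon, the blue square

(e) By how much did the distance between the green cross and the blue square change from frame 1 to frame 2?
-1.9

Distance in frame 1: 8.0. Distance in frame 2: 6.1.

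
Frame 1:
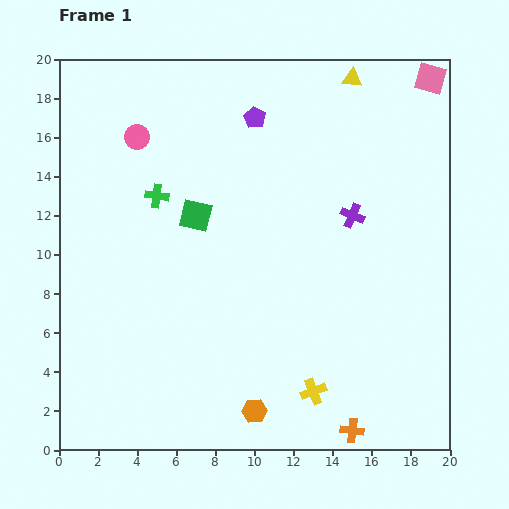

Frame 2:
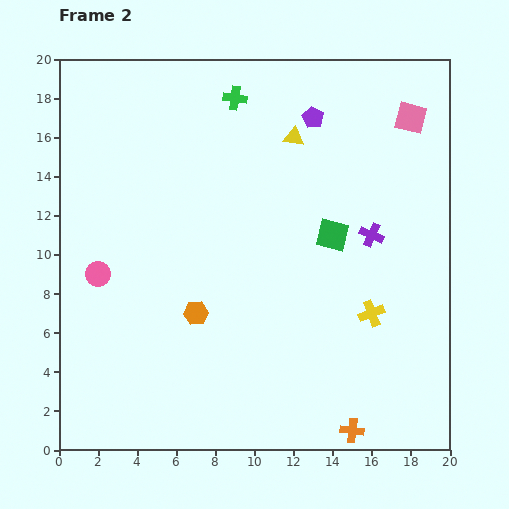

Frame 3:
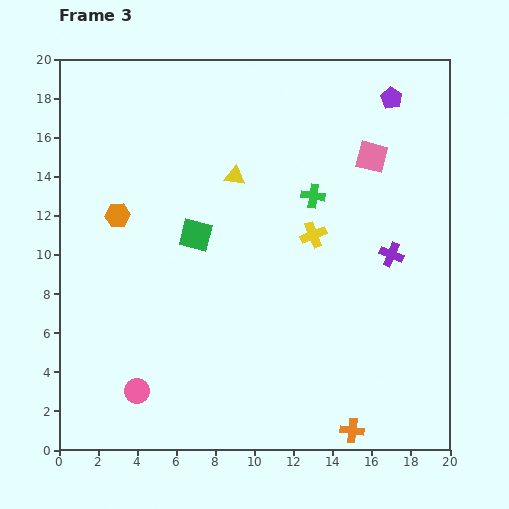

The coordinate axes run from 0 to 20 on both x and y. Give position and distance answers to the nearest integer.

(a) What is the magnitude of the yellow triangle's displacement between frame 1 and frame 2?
4

The yellow triangle moved from (15, 19) to (12, 16), a distance of √(3² + 3²) ≈ 4.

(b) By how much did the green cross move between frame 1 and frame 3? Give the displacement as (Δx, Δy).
(8, 0)

The green cross was at (5, 13) in frame 1 and (13, 13) in frame 3.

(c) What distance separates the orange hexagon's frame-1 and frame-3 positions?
12

The orange hexagon moved from (10, 2) to (3, 12), a distance of √(7² + 10²) ≈ 12.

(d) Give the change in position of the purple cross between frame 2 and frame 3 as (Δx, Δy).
(1, -1)

The purple cross was at (16, 11) in frame 2 and (17, 10) in frame 3.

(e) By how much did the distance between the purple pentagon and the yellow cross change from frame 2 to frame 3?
-2

Distance in frame 2: 10. Distance in frame 3: 8.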